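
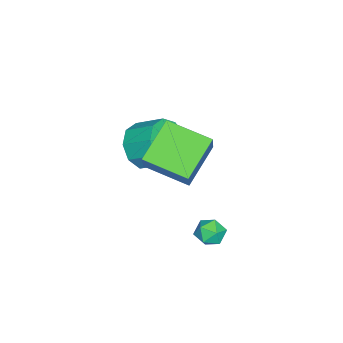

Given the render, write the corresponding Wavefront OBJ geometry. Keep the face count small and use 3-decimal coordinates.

v -2.86 -4.435 2.344
v -2.091 -4.892 2.931
v -1.951 -3.742 3.643
v -2.72 -3.285 3.056
v -1.798 -4.565 2.346
v -1.658 -3.415 3.058
v -2.002 -4.177 1.759
v -1.862 -3.027 2.471
v -2.607 -3.91 1.446
v -2.467 -2.76 2.158
v -3.331 -3.889 1.554
v -3.191 -2.739 2.266
v -3.834 -4.123 2.031
v -3.695 -2.973 2.743
v -3.882 -4.503 2.654
v -3.742 -3.353 3.366
v -3.451 -4.852 3.133
v -3.311 -3.701 3.845
v -2.744 -5.005 3.242
v -2.604 -3.855 3.954
v -0.9 -3.615 2.994
v -2.482 -3.212 4.079
v -0.775 -1.785 2.497
v -2.357 -1.383 3.581
v 0.097 -3.317 4.339
v -1.485 -2.915 5.423
v 0.222 -1.488 3.841
v -1.36 -1.085 4.926
v 1.085 -0.112 2.492
v 1.478 0.392 2.544
v 1.902 -0.732 2.336
v 2.295 -0.228 2.388
v 1.979 -0.443 2.903
v 1.474 -0.059 3
v 1.906 -0.281 1.88
v 1.401 0.103 1.977
v 1.985 0.288 2.166
v 2.03 0.188 2.798
v 1.35 -0.528 2.082
v 1.395 -0.628 2.714
f 2 1 5
f 2 5 3
f 3 5 6
f 3 6 4
f 5 1 7
f 5 7 6
f 6 7 8
f 6 8 4
f 7 1 9
f 7 9 8
f 8 9 10
f 8 10 4
f 9 1 11
f 9 11 10
f 10 11 12
f 10 12 4
f 11 1 13
f 11 13 12
f 12 13 14
f 12 14 4
f 13 1 15
f 13 15 14
f 14 15 16
f 14 16 4
f 15 1 17
f 15 17 16
f 16 17 18
f 16 18 4
f 17 1 19
f 17 19 18
f 18 19 20
f 18 20 4
f 19 1 2
f 19 2 20
f 20 2 3
f 20 3 4
f 22 24 21
f 25 22 21
f 21 24 23
f 23 25 21
f 22 28 24
f 26 22 25
f 26 28 22
f 24 28 23
f 27 25 23
f 23 28 27
f 27 26 25
f 28 26 27
f 29 40 34
f 29 34 30
f 29 30 36
f 29 36 39
f 29 39 40
f 30 34 38
f 34 40 33
f 40 39 31
f 39 36 35
f 36 30 37
f 32 38 33
f 32 33 31
f 32 31 35
f 32 35 37
f 32 37 38
f 33 38 34
f 31 33 40
f 35 31 39
f 37 35 36
f 38 37 30



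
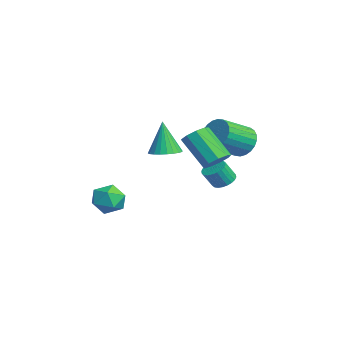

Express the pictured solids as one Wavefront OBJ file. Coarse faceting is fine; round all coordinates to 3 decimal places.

v -2.559 0.977 -1.316
v -1.729 0.558 -1.173
v -2.961 0.903 0.816
v -1.637 0.912 -1.144
v -1.685 1.276 -1.14
v -1.866 1.594 -1.163
v -2.153 1.818 -1.21
v -2.501 1.914 -1.272
v -2.858 1.867 -1.341
v -3.17 1.685 -1.407
v -3.388 1.395 -1.458
v -3.481 1.041 -1.487
v -3.432 0.678 -1.491
v -3.251 0.36 -1.468
v -2.965 0.136 -1.421
v -2.616 0.039 -1.359
v -2.259 0.086 -1.29
v -1.948 0.268 -1.224
v 4.53 2.274 0.359
v 5.225 2.192 0.804
v 4.106 1.284 2.386
v 3.41 1.366 1.941
v 4.981 2.691 0.918
v 3.861 1.783 2.499
v 4.525 2.995 0.77
v 3.405 2.087 2.351
v 4.071 2.962 0.43
v 2.952 2.054 2.011
v 3.832 2.607 0.057
v 2.713 1.699 1.638
v 3.92 2.096 -0.175
v 2.8 1.188 1.407
v 4.293 1.668 -0.156
v 3.173 0.76 1.425
v 4.777 1.524 0.103
v 3.657 0.616 1.685
v 5.145 1.731 0.483
v 4.025 0.823 2.064
v -1.482 -1.532 -3.891
v -0.458 -1.557 -3.573
v -1.382 -3.203 -4.347
v -0.358 -3.228 -4.029
v -1.142 -3.129 -3.304
v -1.204 -2.096 -3.022
v -0.636 -2.664 -4.898
v -0.698 -1.631 -4.616
v 0.065 -2.257 -4.195
v -0.248 -2.545 -3.21
v -1.592 -2.215 -4.71
v -1.905 -2.503 -3.725
v 0.913 4.436 0.382
v 1.46 5.037 1.015
v 2.195 3.405 1.93
v 1.647 2.804 1.298
v 1.117 4.998 1.221
v 1.852 3.366 2.136
v 0.743 4.874 1.299
v 1.478 3.242 2.214
v 0.395 4.683 1.238
v 1.13 3.051 2.153
v 0.126 4.454 1.047
v 0.86 2.822 1.962
v -0.024 4.223 0.754
v 0.711 2.591 1.669
v -0.031 4.024 0.405
v 0.704 2.392 1.32
v 0.106 3.888 0.052
v 0.84 2.256 0.968
v 0.365 3.835 -0.25
v 1.1 2.203 0.665
v 0.708 3.874 -0.456
v 1.443 2.242 0.459
v 1.082 3.998 -0.534
v 1.817 2.366 0.381
v 1.43 4.189 -0.473
v 2.165 2.557 0.442
v 1.7 4.418 -0.282
v 2.434 2.786 0.633
v 1.849 4.649 0.011
v 2.584 3.017 0.926
v 1.856 4.848 0.36
v 2.591 3.216 1.275
v 1.72 4.984 0.712
v 2.454 3.352 1.628
v 3.048 2.977 -1.516
v 3.512 2.567 -1.844
v 3.675 1.974 -0.873
v 3.212 2.383 -0.544
v 3.673 2.766 -1.75
v 3.837 2.172 -0.778
v 3.74 2.997 -1.62
v 3.904 2.403 -0.648
v 3.702 3.225 -1.474
v 3.865 2.631 -0.503
v 3.564 3.415 -1.335
v 3.727 2.821 -0.363
v 3.347 3.538 -1.223
v 3.511 2.944 -0.252
v 3.085 3.576 -1.156
v 3.249 2.982 -0.184
v 2.818 3.523 -1.143
v 2.981 2.929 -0.172
v 2.585 3.386 -1.187
v 2.748 2.793 -0.216
v 2.423 3.188 -1.282
v 2.587 2.594 -0.31
v 2.356 2.957 -1.412
v 2.52 2.363 -0.44
v 2.395 2.729 -1.557
v 2.558 2.135 -0.586
v 2.533 2.539 -1.697
v 2.696 1.945 -0.725
v 2.749 2.416 -1.808
v 2.913 1.822 -0.837
v 3.011 2.378 -1.876
v 3.175 1.784 -0.904
v 3.279 2.431 -1.888
v 3.442 1.837 -0.917
f 2 1 4
f 2 4 3
f 4 1 5
f 4 5 3
f 5 1 6
f 5 6 3
f 6 1 7
f 6 7 3
f 7 1 8
f 7 8 3
f 8 1 9
f 8 9 3
f 9 1 10
f 9 10 3
f 10 1 11
f 10 11 3
f 11 1 12
f 11 12 3
f 12 1 13
f 12 13 3
f 13 1 14
f 13 14 3
f 14 1 15
f 14 15 3
f 15 1 16
f 15 16 3
f 16 1 17
f 16 17 3
f 17 1 18
f 17 18 3
f 18 1 2
f 18 2 3
f 20 19 23
f 20 23 21
f 21 23 24
f 21 24 22
f 23 19 25
f 23 25 24
f 24 25 26
f 24 26 22
f 25 19 27
f 25 27 26
f 26 27 28
f 26 28 22
f 27 19 29
f 27 29 28
f 28 29 30
f 28 30 22
f 29 19 31
f 29 31 30
f 30 31 32
f 30 32 22
f 31 19 33
f 31 33 32
f 32 33 34
f 32 34 22
f 33 19 35
f 33 35 34
f 34 35 36
f 34 36 22
f 35 19 37
f 35 37 36
f 36 37 38
f 36 38 22
f 37 19 20
f 37 20 38
f 38 20 21
f 38 21 22
f 39 50 44
f 39 44 40
f 39 40 46
f 39 46 49
f 39 49 50
f 40 44 48
f 44 50 43
f 50 49 41
f 49 46 45
f 46 40 47
f 42 48 43
f 42 43 41
f 42 41 45
f 42 45 47
f 42 47 48
f 43 48 44
f 41 43 50
f 45 41 49
f 47 45 46
f 48 47 40
f 52 51 55
f 52 55 53
f 53 55 56
f 53 56 54
f 55 51 57
f 55 57 56
f 56 57 58
f 56 58 54
f 57 51 59
f 57 59 58
f 58 59 60
f 58 60 54
f 59 51 61
f 59 61 60
f 60 61 62
f 60 62 54
f 61 51 63
f 61 63 62
f 62 63 64
f 62 64 54
f 63 51 65
f 63 65 64
f 64 65 66
f 64 66 54
f 65 51 67
f 65 67 66
f 66 67 68
f 66 68 54
f 67 51 69
f 67 69 68
f 68 69 70
f 68 70 54
f 69 51 71
f 69 71 70
f 70 71 72
f 70 72 54
f 71 51 73
f 71 73 72
f 72 73 74
f 72 74 54
f 73 51 75
f 73 75 74
f 74 75 76
f 74 76 54
f 75 51 77
f 75 77 76
f 76 77 78
f 76 78 54
f 77 51 79
f 77 79 78
f 78 79 80
f 78 80 54
f 79 51 81
f 79 81 80
f 80 81 82
f 80 82 54
f 81 51 83
f 81 83 82
f 82 83 84
f 82 84 54
f 83 51 52
f 83 52 84
f 84 52 53
f 84 53 54
f 86 85 89
f 86 89 87
f 87 89 90
f 87 90 88
f 89 85 91
f 89 91 90
f 90 91 92
f 90 92 88
f 91 85 93
f 91 93 92
f 92 93 94
f 92 94 88
f 93 85 95
f 93 95 94
f 94 95 96
f 94 96 88
f 95 85 97
f 95 97 96
f 96 97 98
f 96 98 88
f 97 85 99
f 97 99 98
f 98 99 100
f 98 100 88
f 99 85 101
f 99 101 100
f 100 101 102
f 100 102 88
f 101 85 103
f 101 103 102
f 102 103 104
f 102 104 88
f 103 85 105
f 103 105 104
f 104 105 106
f 104 106 88
f 105 85 107
f 105 107 106
f 106 107 108
f 106 108 88
f 107 85 109
f 107 109 108
f 108 109 110
f 108 110 88
f 109 85 111
f 109 111 110
f 110 111 112
f 110 112 88
f 111 85 113
f 111 113 112
f 112 113 114
f 112 114 88
f 113 85 115
f 113 115 114
f 114 115 116
f 114 116 88
f 115 85 117
f 115 117 116
f 116 117 118
f 116 118 88
f 117 85 86
f 117 86 118
f 118 86 87
f 118 87 88



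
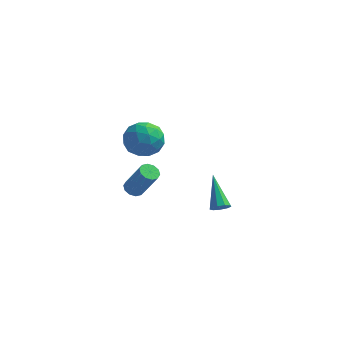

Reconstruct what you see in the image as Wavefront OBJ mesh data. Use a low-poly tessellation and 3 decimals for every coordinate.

v -3.164 -1.373 -1.469
v -2.709 -1.559 -1.759
v -1.762 -1.854 -0.08
v -2.216 -1.667 0.209
v -2.676 -1.211 -1.716
v -1.729 -1.506 -0.038
v -2.829 -0.925 -1.58
v -1.882 -1.219 0.099
v -3.11 -0.809 -1.401
v -2.162 -1.104 0.278
v -3.411 -0.909 -1.248
v -2.464 -1.204 0.43
v -3.618 -1.186 -1.18
v -2.671 -1.481 0.499
v -3.651 -1.534 -1.222
v -2.704 -1.829 0.456
v -3.498 -1.821 -1.359
v -2.551 -2.115 0.32
v -3.218 -1.936 -1.538
v -2.27 -2.231 0.141
v -2.916 -1.836 -1.69
v -1.969 -2.131 -0.012
v 1.968 -3.874 -0.063
v 2.447 -3.851 0.187
v 1.232 -2.486 1.223
v 2.435 -3.603 -0.087
v 2.206 -3.482 -0.349
v 1.865 -3.544 -0.478
v 1.573 -3.76 -0.412
v 1.466 -4.029 -0.183
v 1.594 -4.226 0.102
v 1.897 -4.257 0.31
v 2.234 -4.109 0.344
v -4.577 4.082 -1.322
v -3.388 4.083 -1.476
v -4.472 2.317 -0.524
v -3.283 2.318 -0.678
v -3.784 3.057 0.122
v -3.849 4.148 -0.372
v -4.011 2.252 -1.628
v -4.076 3.343 -2.122
v -3.038 2.952 -1.665
v -2.898 3.45 -0.584
v -4.962 2.95 -1.416
v -4.822 3.448 -0.335
v -3.992 4.237 -1.469
v -3.868 2.163 -0.531
v -4.163 2.597 -0.061
v -3.464 2.598 -0.151
v -4.263 4.275 -0.82
v -3.564 4.276 -0.911
v -3.797 3.673 0.029
v -4.296 2.124 -1.089
v -3.597 2.125 -1.18
v -4.396 3.802 -1.849
v -3.697 3.803 -1.939
v -4.063 2.727 -2.029
v -3.087 3.573 -1.671
v -3.026 2.536 -1.202
v -3.453 2.497 -1.76
v -3.491 3.138 -2.05
v -3.005 3.866 -1.035
v -2.943 2.829 -0.566
v -3.238 3.263 -0.096
v -3.276 3.904 -0.386
v -2.799 3.201 -1.147
v -4.917 3.571 -1.434
v -4.855 2.534 -0.965
v -4.584 2.496 -1.614
v -4.622 3.137 -1.904
v -4.834 3.864 -0.798
v -4.773 2.827 -0.329
v -4.369 3.262 0.05
v -4.407 3.903 -0.24
v -5.061 3.199 -0.853
f 2 1 5
f 2 5 3
f 3 5 6
f 3 6 4
f 5 1 7
f 5 7 6
f 6 7 8
f 6 8 4
f 7 1 9
f 7 9 8
f 8 9 10
f 8 10 4
f 9 1 11
f 9 11 10
f 10 11 12
f 10 12 4
f 11 1 13
f 11 13 12
f 12 13 14
f 12 14 4
f 13 1 15
f 13 15 14
f 14 15 16
f 14 16 4
f 15 1 17
f 15 17 16
f 16 17 18
f 16 18 4
f 17 1 19
f 17 19 18
f 18 19 20
f 18 20 4
f 19 1 21
f 19 21 20
f 20 21 22
f 20 22 4
f 21 1 2
f 21 2 22
f 22 2 3
f 22 3 4
f 24 23 26
f 24 26 25
f 26 23 27
f 26 27 25
f 27 23 28
f 27 28 25
f 28 23 29
f 28 29 25
f 29 23 30
f 29 30 25
f 30 23 31
f 30 31 25
f 31 23 32
f 31 32 25
f 32 23 33
f 32 33 25
f 33 23 24
f 33 24 25
f 34 71 50
f 71 45 74
f 50 74 39
f 71 74 50
f 34 50 46
f 50 39 51
f 46 51 35
f 50 51 46
f 34 46 55
f 46 35 56
f 55 56 41
f 46 56 55
f 34 55 67
f 55 41 70
f 67 70 44
f 55 70 67
f 34 67 71
f 67 44 75
f 71 75 45
f 67 75 71
f 35 51 62
f 51 39 65
f 62 65 43
f 51 65 62
f 39 74 52
f 74 45 73
f 52 73 38
f 74 73 52
f 45 75 72
f 75 44 68
f 72 68 36
f 75 68 72
f 44 70 69
f 70 41 57
f 69 57 40
f 70 57 69
f 41 56 61
f 56 35 58
f 61 58 42
f 56 58 61
f 37 63 49
f 63 43 64
f 49 64 38
f 63 64 49
f 37 49 47
f 49 38 48
f 47 48 36
f 49 48 47
f 37 47 54
f 47 36 53
f 54 53 40
f 47 53 54
f 37 54 59
f 54 40 60
f 59 60 42
f 54 60 59
f 37 59 63
f 59 42 66
f 63 66 43
f 59 66 63
f 38 64 52
f 64 43 65
f 52 65 39
f 64 65 52
f 36 48 72
f 48 38 73
f 72 73 45
f 48 73 72
f 40 53 69
f 53 36 68
f 69 68 44
f 53 68 69
f 42 60 61
f 60 40 57
f 61 57 41
f 60 57 61
f 43 66 62
f 66 42 58
f 62 58 35
f 66 58 62



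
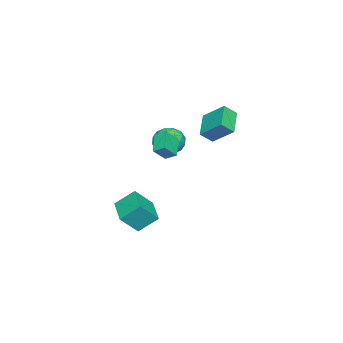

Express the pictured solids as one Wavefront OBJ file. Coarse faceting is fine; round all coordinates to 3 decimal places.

v -2.692 -0.165 4.153
v -2.542 1.292 5.331
v -3.218 0.474 3.429
v -3.067 1.932 4.607
v -1.013 0.308 3.353
v -0.862 1.766 4.531
v -1.538 0.948 2.629
v -1.388 2.405 3.807
v -0.65 -2.552 2.929
v -0.653 -1.781 3.374
v -1.363 -2.04 2.039
v -1.367 -1.27 2.485
v 0.607 -2.11 2.175
v 0.603 -1.34 2.621
v -0.107 -1.599 1.286
v -0.11 -0.828 1.731
v -3.245 -1.612 1.05
v -2.214 -1.965 0.731
v -3.406 -3.075 2.149
v -2.375 -3.428 1.83
v -2.483 -2.496 2.469
v -2.384 -1.591 1.79
v -3.236 -3.449 1.09
v -3.137 -2.544 0.411
v -2.209 -3.1 0.756
v -1.743 -2.511 1.608
v -3.877 -2.529 1.272
v -3.411 -1.94 2.124
v -2.715 -1.66 0.794
v -2.905 -3.38 2.086
v -2.968 -2.832 2.462
v -2.362 -3.04 2.274
v -2.815 -1.44 1.416
v -2.209 -1.648 1.229
v -2.367 -1.96 2.25
v -3.411 -3.392 1.651
v -2.805 -3.6 1.464
v -3.258 -2 0.606
v -2.652 -2.208 0.418
v -3.253 -3.08 0.63
v -2.106 -2.535 0.621
v -2.201 -3.395 1.267
v -2.707 -3.407 0.832
v -2.649 -2.875 0.433
v -1.833 -2.189 1.122
v -1.927 -3.049 1.768
v -1.991 -2.501 2.143
v -1.932 -1.969 1.744
v -1.829 -2.856 1.136
v -3.693 -1.991 1.112
v -3.787 -2.851 1.758
v -3.688 -3.071 1.136
v -3.629 -2.539 0.737
v -3.419 -1.645 1.613
v -3.514 -2.505 2.259
v -2.971 -2.165 2.447
v -2.913 -1.633 2.048
v -3.791 -2.184 1.744
v -0.919 -4.215 -4.716
v -0.049 -5.058 -3.384
v -1.474 -3.055 -3.619
v -0.604 -3.898 -2.288
v 0.704 -3.102 -5.072
v 1.574 -3.945 -3.741
v 0.149 -1.942 -3.976
v 1.019 -2.785 -2.644
f 2 4 1
f 5 2 1
f 1 4 3
f 3 5 1
f 2 8 4
f 6 2 5
f 6 8 2
f 4 8 3
f 7 5 3
f 3 8 7
f 7 6 5
f 8 6 7
f 10 12 9
f 13 10 9
f 9 12 11
f 11 13 9
f 10 16 12
f 14 10 13
f 14 16 10
f 12 16 11
f 15 13 11
f 11 16 15
f 15 14 13
f 16 14 15
f 17 54 33
f 54 28 57
f 33 57 22
f 54 57 33
f 17 33 29
f 33 22 34
f 29 34 18
f 33 34 29
f 17 29 38
f 29 18 39
f 38 39 24
f 29 39 38
f 17 38 50
f 38 24 53
f 50 53 27
f 38 53 50
f 17 50 54
f 50 27 58
f 54 58 28
f 50 58 54
f 18 34 45
f 34 22 48
f 45 48 26
f 34 48 45
f 22 57 35
f 57 28 56
f 35 56 21
f 57 56 35
f 28 58 55
f 58 27 51
f 55 51 19
f 58 51 55
f 27 53 52
f 53 24 40
f 52 40 23
f 53 40 52
f 24 39 44
f 39 18 41
f 44 41 25
f 39 41 44
f 20 46 32
f 46 26 47
f 32 47 21
f 46 47 32
f 20 32 30
f 32 21 31
f 30 31 19
f 32 31 30
f 20 30 37
f 30 19 36
f 37 36 23
f 30 36 37
f 20 37 42
f 37 23 43
f 42 43 25
f 37 43 42
f 20 42 46
f 42 25 49
f 46 49 26
f 42 49 46
f 21 47 35
f 47 26 48
f 35 48 22
f 47 48 35
f 19 31 55
f 31 21 56
f 55 56 28
f 31 56 55
f 23 36 52
f 36 19 51
f 52 51 27
f 36 51 52
f 25 43 44
f 43 23 40
f 44 40 24
f 43 40 44
f 26 49 45
f 49 25 41
f 45 41 18
f 49 41 45
f 60 62 59
f 63 60 59
f 59 62 61
f 61 63 59
f 60 66 62
f 64 60 63
f 64 66 60
f 62 66 61
f 65 63 61
f 61 66 65
f 65 64 63
f 66 64 65



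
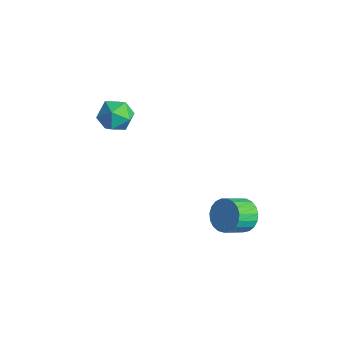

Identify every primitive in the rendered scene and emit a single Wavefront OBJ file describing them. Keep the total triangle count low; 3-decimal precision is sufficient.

v -3.14 1.557 1.66
v -2.517 2.053 2.314
v -3.043 0.187 2.606
v -2.42 0.683 3.26
v -3.413 0.952 3.189
v -3.473 1.798 2.605
v -2.087 0.442 2.315
v -2.147 1.288 1.731
v -1.867 1.364 2.719
v -2.686 1.679 3.259
v -2.874 0.561 1.661
v -3.693 0.876 2.201
v 3.458 4.309 -2.294
v 3.833 4.797 -1.57
v 3.856 3.638 -0.802
v 3.482 3.151 -1.526
v 3.445 4.834 -1.502
v 3.469 3.675 -0.734
v 3.06 4.78 -1.571
v 3.084 3.622 -0.803
v 2.744 4.645 -1.765
v 2.767 3.486 -0.998
v 2.551 4.452 -2.051
v 2.574 3.293 -1.283
v 2.515 4.234 -2.379
v 2.539 3.075 -1.611
v 2.642 4.029 -2.692
v 2.666 2.871 -1.924
v 2.911 3.873 -2.936
v 2.934 2.714 -2.168
v 3.274 3.792 -3.069
v 3.297 2.633 -2.301
v 3.668 3.8 -3.068
v 3.692 2.642 -2.3
v 4.027 3.897 -2.933
v 4.051 2.738 -2.166
v 4.287 4.065 -2.688
v 4.311 2.906 -1.92
v 4.404 4.275 -2.375
v 4.428 3.116 -1.607
v 4.357 4.491 -2.047
v 4.381 3.332 -1.279
v 4.155 4.676 -1.763
v 4.179 3.517 -0.995
f 1 12 6
f 1 6 2
f 1 2 8
f 1 8 11
f 1 11 12
f 2 6 10
f 6 12 5
f 12 11 3
f 11 8 7
f 8 2 9
f 4 10 5
f 4 5 3
f 4 3 7
f 4 7 9
f 4 9 10
f 5 10 6
f 3 5 12
f 7 3 11
f 9 7 8
f 10 9 2
f 14 13 17
f 14 17 15
f 15 17 18
f 15 18 16
f 17 13 19
f 17 19 18
f 18 19 20
f 18 20 16
f 19 13 21
f 19 21 20
f 20 21 22
f 20 22 16
f 21 13 23
f 21 23 22
f 22 23 24
f 22 24 16
f 23 13 25
f 23 25 24
f 24 25 26
f 24 26 16
f 25 13 27
f 25 27 26
f 26 27 28
f 26 28 16
f 27 13 29
f 27 29 28
f 28 29 30
f 28 30 16
f 29 13 31
f 29 31 30
f 30 31 32
f 30 32 16
f 31 13 33
f 31 33 32
f 32 33 34
f 32 34 16
f 33 13 35
f 33 35 34
f 34 35 36
f 34 36 16
f 35 13 37
f 35 37 36
f 36 37 38
f 36 38 16
f 37 13 39
f 37 39 38
f 38 39 40
f 38 40 16
f 39 13 41
f 39 41 40
f 40 41 42
f 40 42 16
f 41 13 43
f 41 43 42
f 42 43 44
f 42 44 16
f 43 13 14
f 43 14 44
f 44 14 15
f 44 15 16



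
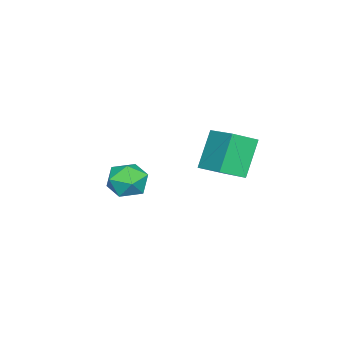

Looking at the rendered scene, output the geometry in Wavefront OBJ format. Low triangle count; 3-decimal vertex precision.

v 2.924 3.076 1.058
v 3.679 4.199 1.52
v 2.269 3.701 0.61
v 3.024 4.824 1.072
v 3.796 3.036 -0.272
v 4.551 4.159 0.19
v 3.141 3.661 -0.72
v 3.896 4.784 -0.258
v 2.268 -0.032 -1.64
v 2.693 0.671 -1.763
v 3.127 -0.691 -2.437
v 3.552 0.012 -2.56
v 3.561 -0.354 -1.814
v 3.031 0.053 -1.322
v 2.789 -0.073 -2.878
v 2.259 0.334 -2.386
v 3.015 0.645 -2.528
v 3.492 0.472 -1.871
v 2.328 -0.492 -2.329
v 2.805 -0.665 -1.672
f 2 4 1
f 5 2 1
f 1 4 3
f 3 5 1
f 2 8 4
f 6 2 5
f 6 8 2
f 4 8 3
f 7 5 3
f 3 8 7
f 7 6 5
f 8 6 7
f 9 20 14
f 9 14 10
f 9 10 16
f 9 16 19
f 9 19 20
f 10 14 18
f 14 20 13
f 20 19 11
f 19 16 15
f 16 10 17
f 12 18 13
f 12 13 11
f 12 11 15
f 12 15 17
f 12 17 18
f 13 18 14
f 11 13 20
f 15 11 19
f 17 15 16
f 18 17 10



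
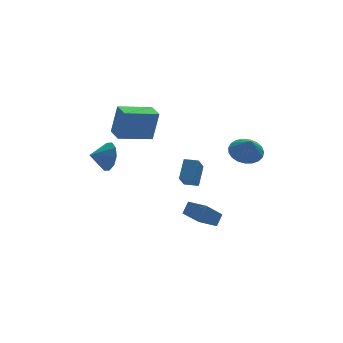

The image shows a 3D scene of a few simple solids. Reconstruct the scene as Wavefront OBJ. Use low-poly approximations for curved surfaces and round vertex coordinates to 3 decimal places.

v 3.751 -2.426 -0.378
v 4.739 -2.292 -0.295
v 3.749 -3.094 0.738
v 4.589 -1.959 -0.096
v 4.295 -1.707 0.055
v 3.907 -1.579 0.13
v 3.491 -1.597 0.118
v 3.121 -1.759 0.02
v 2.86 -2.036 -0.147
v 2.753 -2.381 -0.353
v 2.818 -2.733 -0.564
v 3.045 -3.032 -0.743
v 3.394 -3.227 -0.858
v 3.805 -3.283 -0.891
v 4.207 -3.19 -0.834
v 4.529 -2.966 -0.699
v 4.718 -2.648 -0.508
v -3.39 0.014 -0.798
v -3.072 -0.411 0.061
v -4.47 -0.074 -0.442
v -3.094 0.207 0.148
v -3.229 0.751 -0.127
v -3.425 1.014 -0.658
v -3.609 0.894 -1.242
v -3.709 0.439 -1.657
v -3.687 -0.179 -1.744
v -3.552 -0.723 -1.47
v -3.355 -0.986 -0.939
v -3.172 -0.867 -0.354
v -2.417 1.322 -0.219
v -2.009 1.351 1.687
v -2.463 2.491 -0.227
v -2.055 2.52 1.679
v -0.365 1.4 -0.659
v 0.043 1.429 1.247
v -0.411 2.569 -0.667
v -0.003 2.598 1.239
v 2.15 0.734 -4.571
v 1.59 -0.029 -3.58
v 1.438 1.234 -4.588
v 0.879 0.471 -3.597
v 2.741 1.609 -3.563
v 2.182 0.846 -2.572
v 2.03 2.109 -3.58
v 1.47 1.346 -2.589
v 0.717 -3.272 -4.947
v -0.458 -3.967 -3.639
v 1.172 -2.894 -4.336
v -0.003 -3.588 -3.029
v 1.403 -4.252 -4.851
v 0.228 -4.946 -3.544
v 1.858 -3.873 -4.241
v 0.683 -4.568 -2.933
f 2 1 4
f 2 4 3
f 4 1 5
f 4 5 3
f 5 1 6
f 5 6 3
f 6 1 7
f 6 7 3
f 7 1 8
f 7 8 3
f 8 1 9
f 8 9 3
f 9 1 10
f 9 10 3
f 10 1 11
f 10 11 3
f 11 1 12
f 11 12 3
f 12 1 13
f 12 13 3
f 13 1 14
f 13 14 3
f 14 1 15
f 14 15 3
f 15 1 16
f 15 16 3
f 16 1 17
f 16 17 3
f 17 1 2
f 17 2 3
f 19 18 21
f 19 21 20
f 21 18 22
f 21 22 20
f 22 18 23
f 22 23 20
f 23 18 24
f 23 24 20
f 24 18 25
f 24 25 20
f 25 18 26
f 25 26 20
f 26 18 27
f 26 27 20
f 27 18 28
f 27 28 20
f 28 18 29
f 28 29 20
f 29 18 19
f 29 19 20
f 31 33 30
f 34 31 30
f 30 33 32
f 32 34 30
f 31 37 33
f 35 31 34
f 35 37 31
f 33 37 32
f 36 34 32
f 32 37 36
f 36 35 34
f 37 35 36
f 39 41 38
f 42 39 38
f 38 41 40
f 40 42 38
f 39 45 41
f 43 39 42
f 43 45 39
f 41 45 40
f 44 42 40
f 40 45 44
f 44 43 42
f 45 43 44
f 47 49 46
f 50 47 46
f 46 49 48
f 48 50 46
f 47 53 49
f 51 47 50
f 51 53 47
f 49 53 48
f 52 50 48
f 48 53 52
f 52 51 50
f 53 51 52



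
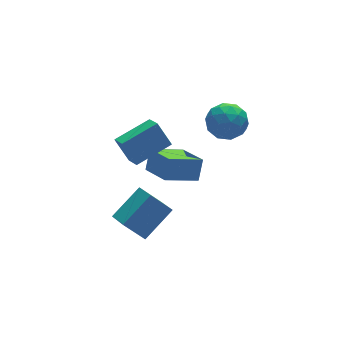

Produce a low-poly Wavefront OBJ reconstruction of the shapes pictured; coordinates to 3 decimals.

v -3.675 -2.889 -0.755
v -1.996 -2.452 0.411
v -3.641 -1.577 -1.296
v -1.962 -1.139 -0.13
v -2.758 -3.381 -1.89
v -1.079 -2.943 -0.724
v -2.724 -2.068 -2.431
v -1.045 -1.631 -1.265
v -1.969 0.714 1.741
v 0.055 0.919 2.339
v -1.927 1.682 1.265
v 0.097 1.887 1.863
v -1.517 0.053 0.437
v 0.507 0.258 1.035
v -1.475 1.021 -0.039
v 0.549 1.226 0.559
v 4.029 1.034 2.124
v 4.578 0.297 1.422
v 2.462 0.023 1.958
v 3.011 -0.714 1.256
v 3.289 -0.667 2.378
v 4.258 -0.043 2.48
v 2.782 0.363 0.9
v 3.751 0.987 1.002
v 3.808 -0.118 0.665
v 4.121 -0.754 1.579
v 2.919 1.074 1.801
v 3.232 0.438 2.715
v 4.441 0.754 1.788
v 2.599 -0.434 1.592
v 2.762 -0.406 2.252
v 3.086 -0.839 1.839
v 4.252 0.554 2.41
v 4.576 0.121 1.997
v 3.818 -0.445 2.559
v 2.464 0.199 1.383
v 2.788 -0.234 0.97
v 3.954 1.159 1.541
v 4.278 0.726 1.128
v 3.222 0.765 0.821
v 4.311 0.077 0.93
v 3.39 -0.517 0.833
v 3.256 0.116 0.623
v 3.825 0.483 0.684
v 4.495 -0.297 1.467
v 3.575 -0.891 1.37
v 3.738 -0.864 2.029
v 4.307 -0.497 2.089
v 4.043 -0.541 1.023
v 3.465 1.211 2.01
v 2.545 0.617 1.913
v 2.733 0.817 1.291
v 3.302 1.184 1.351
v 3.65 0.837 2.547
v 2.729 0.243 2.45
v 3.215 -0.163 2.696
v 3.784 0.204 2.757
v 2.997 0.861 2.357
v 1.871 2.16 -3.3
v 2.012 0.265 -2.587
v 0.046 2.299 -2.571
v 0.187 0.404 -1.857
v 2.353 2.616 -2.183
v 2.494 0.721 -1.469
v 0.528 2.755 -1.453
v 0.669 0.86 -0.74
f 2 4 1
f 5 2 1
f 1 4 3
f 3 5 1
f 2 8 4
f 6 2 5
f 6 8 2
f 4 8 3
f 7 5 3
f 3 8 7
f 7 6 5
f 8 6 7
f 10 12 9
f 13 10 9
f 9 12 11
f 11 13 9
f 10 16 12
f 14 10 13
f 14 16 10
f 12 16 11
f 15 13 11
f 11 16 15
f 15 14 13
f 16 14 15
f 17 54 33
f 54 28 57
f 33 57 22
f 54 57 33
f 17 33 29
f 33 22 34
f 29 34 18
f 33 34 29
f 17 29 38
f 29 18 39
f 38 39 24
f 29 39 38
f 17 38 50
f 38 24 53
f 50 53 27
f 38 53 50
f 17 50 54
f 50 27 58
f 54 58 28
f 50 58 54
f 18 34 45
f 34 22 48
f 45 48 26
f 34 48 45
f 22 57 35
f 57 28 56
f 35 56 21
f 57 56 35
f 28 58 55
f 58 27 51
f 55 51 19
f 58 51 55
f 27 53 52
f 53 24 40
f 52 40 23
f 53 40 52
f 24 39 44
f 39 18 41
f 44 41 25
f 39 41 44
f 20 46 32
f 46 26 47
f 32 47 21
f 46 47 32
f 20 32 30
f 32 21 31
f 30 31 19
f 32 31 30
f 20 30 37
f 30 19 36
f 37 36 23
f 30 36 37
f 20 37 42
f 37 23 43
f 42 43 25
f 37 43 42
f 20 42 46
f 42 25 49
f 46 49 26
f 42 49 46
f 21 47 35
f 47 26 48
f 35 48 22
f 47 48 35
f 19 31 55
f 31 21 56
f 55 56 28
f 31 56 55
f 23 36 52
f 36 19 51
f 52 51 27
f 36 51 52
f 25 43 44
f 43 23 40
f 44 40 24
f 43 40 44
f 26 49 45
f 49 25 41
f 45 41 18
f 49 41 45
f 60 62 59
f 63 60 59
f 59 62 61
f 61 63 59
f 60 66 62
f 64 60 63
f 64 66 60
f 62 66 61
f 65 63 61
f 61 66 65
f 65 64 63
f 66 64 65



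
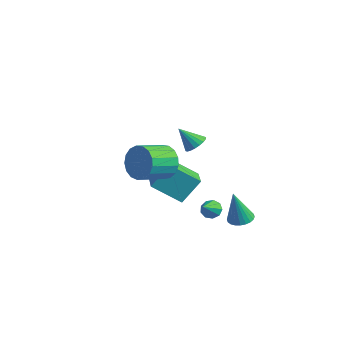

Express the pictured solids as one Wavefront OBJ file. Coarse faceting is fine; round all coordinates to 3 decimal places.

v 2.976 0.204 -0.464
v 3.461 0.558 -0.361
v 3.504 -0.744 0.304
v 3.168 0.63 -0.072
v 2.785 0.501 0.033
v 2.492 0.234 -0.094
v 2.424 -0.048 -0.395
v 2.615 -0.211 -0.728
v 2.974 -0.181 -0.938
v 3.334 0.029 -0.926
v 3.526 0.322 -0.698
v 2.426 -2.386 3.699
v 2.871 -2.069 4.641
v 2.94 -3.716 5.164
v 2.494 -4.034 4.221
v 2.359 -2.06 4.737
v 2.427 -3.708 5.259
v 1.861 -2.126 4.594
v 1.929 -3.773 5.116
v 1.493 -2.251 4.246
v 1.561 -3.899 4.769
v 1.339 -2.408 3.773
v 1.407 -4.055 4.295
v 1.433 -2.559 3.283
v 1.502 -4.207 3.805
v 1.755 -2.671 2.888
v 1.824 -4.319 3.41
v 2.231 -2.718 2.679
v 2.299 -4.365 3.201
v 2.751 -2.688 2.703
v 2.82 -4.336 3.226
v 3.197 -2.59 2.956
v 3.265 -4.238 3.478
v 3.466 -2.445 3.379
v 3.534 -4.092 3.901
v 3.497 -2.286 3.875
v 3.565 -3.934 4.397
v 3.282 -2.15 4.33
v 3.35 -3.798 4.853
v -3.267 3.839 0.492
v -2.692 3.363 0.565
v -3.973 3.161 1.628
v -2.607 3.614 0.768
v -2.652 3.91 0.916
v -2.819 4.191 0.98
v -3.075 4.403 0.948
v -3.369 4.503 0.825
v -3.643 4.472 0.637
v -3.842 4.316 0.419
v -3.927 4.065 0.216
v -3.882 3.769 0.068
v -3.715 3.488 0.004
v -3.459 3.276 0.036
v -3.165 3.175 0.159
v -2.891 3.207 0.347
v -3.287 0.669 -1.229
v -3.008 1.729 0.186
v -2.174 1.935 -2.396
v -1.894 2.994 -0.981
v -1.786 -0.274 -0.819
v -1.506 0.785 0.596
v -0.672 0.991 -1.986
v -0.393 2.051 -0.571
v 3.343 1.877 -1.553
v 4.08 1.942 -1.527
v 3.317 1.363 0.473
v 3.997 2.21 -1.46
v 3.815 2.428 -1.407
v 3.561 2.562 -1.377
v 3.274 2.591 -1.373
v 2.997 2.512 -1.396
v 2.773 2.336 -1.444
v 2.636 2.09 -1.508
v 2.606 1.812 -1.579
v 2.689 1.543 -1.646
v 2.871 1.326 -1.699
v 3.125 1.192 -1.729
v 3.412 1.162 -1.733
v 3.689 1.241 -1.709
v 3.913 1.417 -1.662
v 4.05 1.663 -1.598
f 2 1 4
f 2 4 3
f 4 1 5
f 4 5 3
f 5 1 6
f 5 6 3
f 6 1 7
f 6 7 3
f 7 1 8
f 7 8 3
f 8 1 9
f 8 9 3
f 9 1 10
f 9 10 3
f 10 1 11
f 10 11 3
f 11 1 2
f 11 2 3
f 13 12 16
f 13 16 14
f 14 16 17
f 14 17 15
f 16 12 18
f 16 18 17
f 17 18 19
f 17 19 15
f 18 12 20
f 18 20 19
f 19 20 21
f 19 21 15
f 20 12 22
f 20 22 21
f 21 22 23
f 21 23 15
f 22 12 24
f 22 24 23
f 23 24 25
f 23 25 15
f 24 12 26
f 24 26 25
f 25 26 27
f 25 27 15
f 26 12 28
f 26 28 27
f 27 28 29
f 27 29 15
f 28 12 30
f 28 30 29
f 29 30 31
f 29 31 15
f 30 12 32
f 30 32 31
f 31 32 33
f 31 33 15
f 32 12 34
f 32 34 33
f 33 34 35
f 33 35 15
f 34 12 36
f 34 36 35
f 35 36 37
f 35 37 15
f 36 12 38
f 36 38 37
f 37 38 39
f 37 39 15
f 38 12 13
f 38 13 39
f 39 13 14
f 39 14 15
f 41 40 43
f 41 43 42
f 43 40 44
f 43 44 42
f 44 40 45
f 44 45 42
f 45 40 46
f 45 46 42
f 46 40 47
f 46 47 42
f 47 40 48
f 47 48 42
f 48 40 49
f 48 49 42
f 49 40 50
f 49 50 42
f 50 40 51
f 50 51 42
f 51 40 52
f 51 52 42
f 52 40 53
f 52 53 42
f 53 40 54
f 53 54 42
f 54 40 55
f 54 55 42
f 55 40 41
f 55 41 42
f 57 59 56
f 60 57 56
f 56 59 58
f 58 60 56
f 57 63 59
f 61 57 60
f 61 63 57
f 59 63 58
f 62 60 58
f 58 63 62
f 62 61 60
f 63 61 62
f 65 64 67
f 65 67 66
f 67 64 68
f 67 68 66
f 68 64 69
f 68 69 66
f 69 64 70
f 69 70 66
f 70 64 71
f 70 71 66
f 71 64 72
f 71 72 66
f 72 64 73
f 72 73 66
f 73 64 74
f 73 74 66
f 74 64 75
f 74 75 66
f 75 64 76
f 75 76 66
f 76 64 77
f 76 77 66
f 77 64 78
f 77 78 66
f 78 64 79
f 78 79 66
f 79 64 80
f 79 80 66
f 80 64 81
f 80 81 66
f 81 64 65
f 81 65 66



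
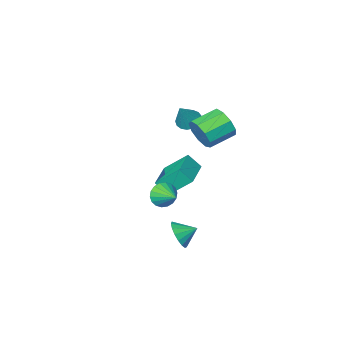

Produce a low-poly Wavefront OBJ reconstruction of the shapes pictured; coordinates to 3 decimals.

v -0.727 -2.742 -3.332
v -1.754 -1.783 -2.009
v 0.702 -1.273 -3.287
v -0.325 -0.315 -1.964
v -0.175 -3.305 -2.496
v -1.202 -2.347 -1.173
v 1.254 -1.837 -2.451
v 0.227 -0.878 -1.128
v 2.078 2.274 -3.999
v 2.654 2.802 -3.44
v 1.182 2.726 -3.501
v 2.583 3.068 -3.808
v 2.397 3.153 -4.22
v 2.138 3.036 -4.581
v 1.865 2.744 -4.808
v 1.641 2.346 -4.851
v 1.517 1.93 -4.698
v 1.522 1.594 -4.385
v 1.654 1.414 -3.983
v 1.883 1.43 -3.585
v 2.157 1.641 -3.282
v 2.413 1.996 -3.143
v 2.592 2.415 -3.2
v 2.719 1.735 -0.843
v 3.149 1.475 -0.17
v 2.701 3.065 -0.317
v 3.42 1.573 -0.409
v 3.551 1.703 -0.734
v 3.518 1.84 -1.08
v 3.327 1.956 -1.38
v 3.015 2.028 -1.573
v 2.645 2.042 -1.621
v 2.289 1.995 -1.516
v 2.019 1.897 -1.277
v 1.887 1.767 -0.952
v 1.92 1.63 -0.606
v 2.112 1.515 -0.307
v 2.424 1.442 -0.113
v 2.794 1.428 -0.065
v -0.532 -1.164 2.578
v 0.139 -1.307 2.228
v 0.312 -0.696 4.002
v 0.073 -0.953 2.151
v -0.131 -0.647 2.171
v -0.428 -0.459 2.285
v -0.748 -0.433 2.466
v -1.018 -0.575 2.672
v -1.177 -0.851 2.857
v -1.188 -1.199 2.978
v -1.049 -1.539 3.007
v -0.791 -1.793 2.938
v -0.474 -1.903 2.786
v -0.17 -1.843 2.587
v 0.052 -1.628 2.385
v 0.222 1.309 2.938
v 0.504 0.861 3.834
v -1.12 0.844 4.337
v -1.402 1.291 3.442
v 0.517 1.569 3.901
v -1.106 1.552 4.404
v 0.392 2.156 3.518
v -1.232 2.138 4.021
v 0.187 2.346 2.864
v -1.436 2.328 3.367
v -0.001 2.051 2.244
v -1.625 2.033 2.747
v -0.086 1.408 1.95
v -1.709 1.391 2.453
v -0.026 0.72 2.118
v -1.65 0.702 2.621
v 0.15 0.307 2.67
v -1.474 0.289 3.173
v 0.359 0.363 3.348
v -1.265 0.345 3.851
f 2 4 1
f 5 2 1
f 1 4 3
f 3 5 1
f 2 8 4
f 6 2 5
f 6 8 2
f 4 8 3
f 7 5 3
f 3 8 7
f 7 6 5
f 8 6 7
f 10 9 12
f 10 12 11
f 12 9 13
f 12 13 11
f 13 9 14
f 13 14 11
f 14 9 15
f 14 15 11
f 15 9 16
f 15 16 11
f 16 9 17
f 16 17 11
f 17 9 18
f 17 18 11
f 18 9 19
f 18 19 11
f 19 9 20
f 19 20 11
f 20 9 21
f 20 21 11
f 21 9 22
f 21 22 11
f 22 9 23
f 22 23 11
f 23 9 10
f 23 10 11
f 25 24 27
f 25 27 26
f 27 24 28
f 27 28 26
f 28 24 29
f 28 29 26
f 29 24 30
f 29 30 26
f 30 24 31
f 30 31 26
f 31 24 32
f 31 32 26
f 32 24 33
f 32 33 26
f 33 24 34
f 33 34 26
f 34 24 35
f 34 35 26
f 35 24 36
f 35 36 26
f 36 24 37
f 36 37 26
f 37 24 38
f 37 38 26
f 38 24 39
f 38 39 26
f 39 24 25
f 39 25 26
f 41 40 43
f 41 43 42
f 43 40 44
f 43 44 42
f 44 40 45
f 44 45 42
f 45 40 46
f 45 46 42
f 46 40 47
f 46 47 42
f 47 40 48
f 47 48 42
f 48 40 49
f 48 49 42
f 49 40 50
f 49 50 42
f 50 40 51
f 50 51 42
f 51 40 52
f 51 52 42
f 52 40 53
f 52 53 42
f 53 40 54
f 53 54 42
f 54 40 41
f 54 41 42
f 56 55 59
f 56 59 57
f 57 59 60
f 57 60 58
f 59 55 61
f 59 61 60
f 60 61 62
f 60 62 58
f 61 55 63
f 61 63 62
f 62 63 64
f 62 64 58
f 63 55 65
f 63 65 64
f 64 65 66
f 64 66 58
f 65 55 67
f 65 67 66
f 66 67 68
f 66 68 58
f 67 55 69
f 67 69 68
f 68 69 70
f 68 70 58
f 69 55 71
f 69 71 70
f 70 71 72
f 70 72 58
f 71 55 73
f 71 73 72
f 72 73 74
f 72 74 58
f 73 55 56
f 73 56 74
f 74 56 57
f 74 57 58



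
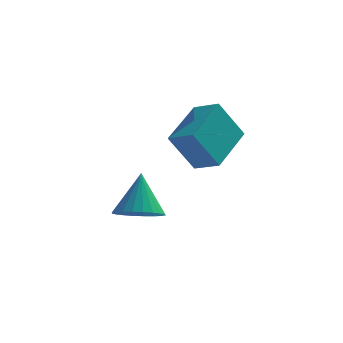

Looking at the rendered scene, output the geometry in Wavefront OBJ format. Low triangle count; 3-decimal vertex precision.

v -0.482 1.82 0.506
v -1.3 1.457 1.94
v 0.192 3.528 1.324
v -0.626 3.165 2.757
v 0.366 1.315 0.863
v -0.452 0.952 2.296
v 1.04 3.023 1.68
v 0.222 2.66 3.114
v -2.383 2.491 -1.914
v -1.601 2.103 -1.697
v -2.397 3.329 -0.366
v -1.49 2.397 -1.855
v -1.516 2.705 -2.022
v -1.674 2.98 -2.173
v -1.939 3.181 -2.284
v -2.273 3.277 -2.338
v -2.623 3.253 -2.328
v -2.937 3.113 -2.255
v -3.166 2.879 -2.13
v -3.277 2.585 -1.972
v -3.251 2.277 -1.806
v -3.093 2.002 -1.655
v -2.828 1.801 -1.544
v -2.494 1.705 -1.489
v -2.144 1.729 -1.499
v -1.83 1.869 -1.572
f 2 4 1
f 5 2 1
f 1 4 3
f 3 5 1
f 2 8 4
f 6 2 5
f 6 8 2
f 4 8 3
f 7 5 3
f 3 8 7
f 7 6 5
f 8 6 7
f 10 9 12
f 10 12 11
f 12 9 13
f 12 13 11
f 13 9 14
f 13 14 11
f 14 9 15
f 14 15 11
f 15 9 16
f 15 16 11
f 16 9 17
f 16 17 11
f 17 9 18
f 17 18 11
f 18 9 19
f 18 19 11
f 19 9 20
f 19 20 11
f 20 9 21
f 20 21 11
f 21 9 22
f 21 22 11
f 22 9 23
f 22 23 11
f 23 9 24
f 23 24 11
f 24 9 25
f 24 25 11
f 25 9 26
f 25 26 11
f 26 9 10
f 26 10 11



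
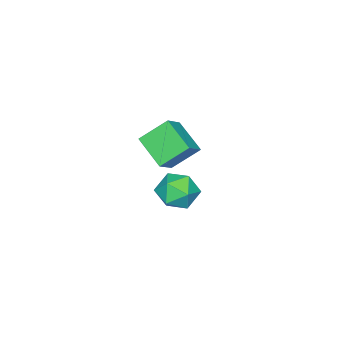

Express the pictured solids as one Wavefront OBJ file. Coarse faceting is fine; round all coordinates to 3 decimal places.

v -2.349 -1.621 -3.722
v -1.619 -1.105 -2.878
v -0.781 -1.875 -4.922
v -0.051 -1.359 -4.078
v -0.551 -2.463 -3.867
v -1.52 -2.306 -3.125
v -0.88 -0.674 -4.675
v -1.849 -0.517 -3.933
v -0.711 -0.52 -3.466
v -0.508 -1.625 -2.967
v -1.892 -1.355 -4.833
v -1.689 -2.46 -4.334
v 0.088 -0.475 2.303
v 1.196 -0.371 3.12
v 0.64 1.123 1.351
v 1.748 1.227 2.168
v 1.032 -1.487 1.152
v 2.14 -1.383 1.969
v 1.584 0.111 0.2
v 2.692 0.215 1.017
f 1 12 6
f 1 6 2
f 1 2 8
f 1 8 11
f 1 11 12
f 2 6 10
f 6 12 5
f 12 11 3
f 11 8 7
f 8 2 9
f 4 10 5
f 4 5 3
f 4 3 7
f 4 7 9
f 4 9 10
f 5 10 6
f 3 5 12
f 7 3 11
f 9 7 8
f 10 9 2
f 14 16 13
f 17 14 13
f 13 16 15
f 15 17 13
f 14 20 16
f 18 14 17
f 18 20 14
f 16 20 15
f 19 17 15
f 15 20 19
f 19 18 17
f 20 18 19



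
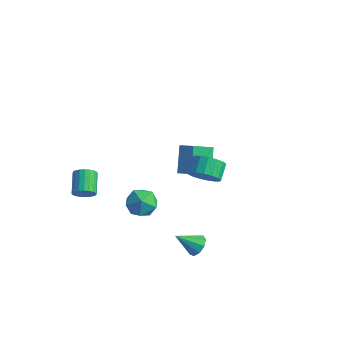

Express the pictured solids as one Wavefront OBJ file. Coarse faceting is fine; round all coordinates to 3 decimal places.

v -3.102 -3.901 -0.848
v -2.66 -3.943 -0.268
v -3.496 -2.881 0.447
v -3.938 -2.839 -0.132
v -2.526 -3.727 -0.434
v -3.363 -2.664 0.282
v -2.492 -3.541 -0.671
v -3.329 -2.478 0.044
v -2.564 -3.417 -0.939
v -3.4 -2.354 -0.223
v -2.728 -3.376 -1.191
v -3.565 -2.314 -0.475
v -2.957 -3.427 -1.383
v -3.794 -2.364 -0.668
v -3.211 -3.56 -1.483
v -4.048 -2.497 -0.768
v -3.446 -3.751 -1.473
v -4.283 -2.689 -0.758
v -3.622 -3.969 -1.355
v -4.458 -2.906 -0.64
v -3.707 -4.175 -1.15
v -4.544 -3.112 -0.434
v -3.688 -4.334 -0.891
v -4.525 -3.271 -0.176
v -3.568 -4.418 -0.626
v -4.404 -3.355 0.09
v -3.367 -4.412 -0.399
v -4.203 -3.349 0.317
v -3.12 -4.319 -0.249
v -3.956 -3.256 0.466
v -2.87 -4.153 -0.203
v -3.706 -3.09 0.513
v 4.079 -1.793 3.623
v 4.776 -1.994 4.297
v 4.437 -1.108 4.911
v 3.741 -0.907 4.237
v 4.992 -1.702 3.994
v 4.654 -0.815 4.608
v 5 -1.43 3.606
v 4.662 -0.544 4.22
v 4.796 -1.241 3.222
v 4.458 -0.355 3.836
v 4.429 -1.179 2.929
v 4.09 -0.293 3.543
v 3.981 -1.258 2.796
v 3.643 -0.372 3.41
v 3.555 -1.459 2.852
v 3.217 -0.573 3.466
v 3.25 -1.737 3.085
v 2.912 -0.85 3.699
v 3.135 -2.027 3.441
v 2.796 -1.141 4.055
v 3.236 -2.264 3.839
v 2.897 -1.378 4.453
v 3.53 -2.393 4.187
v 3.192 -1.507 4.801
v 3.95 -2.385 4.406
v 3.612 -1.499 5.02
v 4.399 -2.241 4.446
v 4.061 -1.355 5.06
v -1.166 -0.037 -2.435
v -0.433 -0.545 -3.121
v -2.547 -0.755 -3.379
v -1.814 -1.263 -4.065
v -1.911 -1.6 -2.996
v -1.058 -1.156 -2.412
v -1.922 -0.144 -4.088
v -1.069 0.3 -3.504
v -0.9 -0.611 -4.142
v -0.893 -1.511 -3.467
v -2.087 0.211 -3.033
v -2.08 -0.689 -2.358
v 4.352 -2.682 -2
v 4.95 -2.812 -1.567
v 3.428 -3.538 -0.98
v 4.715 -2.381 -1.417
v 4.311 -2.091 -1.541
v 3.925 -2.078 -1.879
v 3.739 -2.347 -2.274
v 3.84 -2.774 -2.54
v 4.18 -3.158 -2.554
v 4.601 -3.319 -2.308
v 4.905 -3.182 -1.918
v -1.731 5.23 -2.275
v -1.943 3.508 -0.988
v -0.804 5.391 -1.907
v -1.016 3.669 -0.62
v -0.964 4.071 -3.7
v -1.176 2.349 -2.413
v -0.037 4.232 -3.332
v -0.249 2.51 -2.045
f 2 1 5
f 2 5 3
f 3 5 6
f 3 6 4
f 5 1 7
f 5 7 6
f 6 7 8
f 6 8 4
f 7 1 9
f 7 9 8
f 8 9 10
f 8 10 4
f 9 1 11
f 9 11 10
f 10 11 12
f 10 12 4
f 11 1 13
f 11 13 12
f 12 13 14
f 12 14 4
f 13 1 15
f 13 15 14
f 14 15 16
f 14 16 4
f 15 1 17
f 15 17 16
f 16 17 18
f 16 18 4
f 17 1 19
f 17 19 18
f 18 19 20
f 18 20 4
f 19 1 21
f 19 21 20
f 20 21 22
f 20 22 4
f 21 1 23
f 21 23 22
f 22 23 24
f 22 24 4
f 23 1 25
f 23 25 24
f 24 25 26
f 24 26 4
f 25 1 27
f 25 27 26
f 26 27 28
f 26 28 4
f 27 1 29
f 27 29 28
f 28 29 30
f 28 30 4
f 29 1 31
f 29 31 30
f 30 31 32
f 30 32 4
f 31 1 2
f 31 2 32
f 32 2 3
f 32 3 4
f 34 33 37
f 34 37 35
f 35 37 38
f 35 38 36
f 37 33 39
f 37 39 38
f 38 39 40
f 38 40 36
f 39 33 41
f 39 41 40
f 40 41 42
f 40 42 36
f 41 33 43
f 41 43 42
f 42 43 44
f 42 44 36
f 43 33 45
f 43 45 44
f 44 45 46
f 44 46 36
f 45 33 47
f 45 47 46
f 46 47 48
f 46 48 36
f 47 33 49
f 47 49 48
f 48 49 50
f 48 50 36
f 49 33 51
f 49 51 50
f 50 51 52
f 50 52 36
f 51 33 53
f 51 53 52
f 52 53 54
f 52 54 36
f 53 33 55
f 53 55 54
f 54 55 56
f 54 56 36
f 55 33 57
f 55 57 56
f 56 57 58
f 56 58 36
f 57 33 59
f 57 59 58
f 58 59 60
f 58 60 36
f 59 33 34
f 59 34 60
f 60 34 35
f 60 35 36
f 61 72 66
f 61 66 62
f 61 62 68
f 61 68 71
f 61 71 72
f 62 66 70
f 66 72 65
f 72 71 63
f 71 68 67
f 68 62 69
f 64 70 65
f 64 65 63
f 64 63 67
f 64 67 69
f 64 69 70
f 65 70 66
f 63 65 72
f 67 63 71
f 69 67 68
f 70 69 62
f 74 73 76
f 74 76 75
f 76 73 77
f 76 77 75
f 77 73 78
f 77 78 75
f 78 73 79
f 78 79 75
f 79 73 80
f 79 80 75
f 80 73 81
f 80 81 75
f 81 73 82
f 81 82 75
f 82 73 83
f 82 83 75
f 83 73 74
f 83 74 75
f 85 87 84
f 88 85 84
f 84 87 86
f 86 88 84
f 85 91 87
f 89 85 88
f 89 91 85
f 87 91 86
f 90 88 86
f 86 91 90
f 90 89 88
f 91 89 90



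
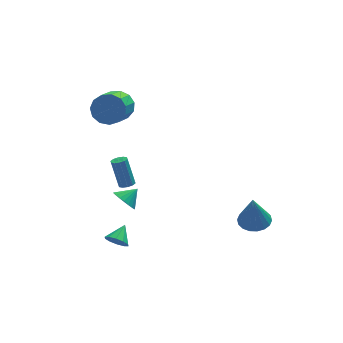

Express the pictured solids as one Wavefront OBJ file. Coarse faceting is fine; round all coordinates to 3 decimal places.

v 3.693 -3.669 -1.891
v 4.487 -3.167 -1.747
v 3.487 -3.931 0.151
v 4.185 -2.87 -1.739
v 3.786 -2.732 -1.762
v 3.369 -2.779 -1.81
v 3.016 -3.003 -1.874
v 2.797 -3.358 -1.942
v 2.755 -3.775 -2
v 2.9 -4.17 -2.036
v 3.201 -4.467 -2.044
v 3.6 -4.605 -2.021
v 4.018 -4.558 -1.973
v 4.371 -4.334 -1.909
v 4.59 -3.979 -1.841
v 4.631 -3.562 -1.783
v -2.343 4.056 2.87
v -1.601 4.145 3.593
v -2.395 2.632 4.593
v -3.137 2.544 3.87
v -2.042 4.491 3.765
v -2.836 2.978 4.766
v -2.578 4.698 3.654
v -3.372 3.185 4.654
v -3.04 4.702 3.293
v -3.834 3.189 4.293
v -3.28 4.501 2.798
v -4.075 2.988 3.798
v -3.223 4.159 2.326
v -4.017 2.646 3.326
v -2.887 3.784 2.026
v -3.681 2.271 3.027
v -2.377 3.496 1.995
v -3.172 1.983 2.995
v -1.857 3.386 2.241
v -2.651 1.873 3.241
v -1.491 3.488 2.687
v -2.285 1.975 3.687
v -1.396 3.772 3.191
v -2.19 2.259 4.191
v -2.114 2.711 -3.116
v -1.855 2.318 -2.918
v -2.168 2.976 -1.206
v -2.426 3.369 -1.404
v -1.651 2.553 -2.97
v -1.964 3.211 -1.259
v -1.624 2.847 -3.079
v -1.936 3.505 -1.367
v -1.783 3.09 -3.201
v -2.096 3.748 -1.49
v -2.069 3.188 -3.291
v -2.382 3.846 -1.58
v -2.372 3.104 -3.314
v -2.685 3.762 -1.602
v -2.576 2.869 -3.261
v -2.889 3.527 -1.55
v -2.604 2.575 -3.153
v -2.916 3.233 -1.441
v -2.444 2.332 -3.03
v -2.757 2.99 -1.319
v -2.158 2.234 -2.94
v -2.471 2.892 -1.229
v -2.871 -0.2 -1.94
v -2.46 0.016 -2.616
v -2.029 0.14 -1.32
v -2.63 0.302 -2.542
v -2.841 0.502 -2.364
v -3.058 0.58 -2.113
v -3.242 0.524 -1.832
v -3.363 0.342 -1.569
v -3.398 0.067 -1.371
v -3.342 -0.254 -1.271
v -3.205 -0.566 -1.287
v -3.01 -0.814 -1.416
v -2.791 -0.956 -1.635
v -2.586 -0.968 -1.907
v -2.431 -0.846 -2.185
v -2.351 -0.613 -2.421
v -2.361 -0.308 -2.573
v -3.715 -2.182 -3.612
v -3.278 -2.102 -4.191
v -3.065 -1.358 -3.008
v -3.617 -1.806 -4.23
v -3.993 -1.654 -4.033
v -4.263 -1.704 -3.674
v -4.323 -1.936 -3.292
v -4.152 -2.262 -3.032
v -3.813 -2.557 -2.993
v -3.437 -2.709 -3.191
v -3.167 -2.66 -3.549
v -3.106 -2.428 -3.931
f 2 1 4
f 2 4 3
f 4 1 5
f 4 5 3
f 5 1 6
f 5 6 3
f 6 1 7
f 6 7 3
f 7 1 8
f 7 8 3
f 8 1 9
f 8 9 3
f 9 1 10
f 9 10 3
f 10 1 11
f 10 11 3
f 11 1 12
f 11 12 3
f 12 1 13
f 12 13 3
f 13 1 14
f 13 14 3
f 14 1 15
f 14 15 3
f 15 1 16
f 15 16 3
f 16 1 2
f 16 2 3
f 18 17 21
f 18 21 19
f 19 21 22
f 19 22 20
f 21 17 23
f 21 23 22
f 22 23 24
f 22 24 20
f 23 17 25
f 23 25 24
f 24 25 26
f 24 26 20
f 25 17 27
f 25 27 26
f 26 27 28
f 26 28 20
f 27 17 29
f 27 29 28
f 28 29 30
f 28 30 20
f 29 17 31
f 29 31 30
f 30 31 32
f 30 32 20
f 31 17 33
f 31 33 32
f 32 33 34
f 32 34 20
f 33 17 35
f 33 35 34
f 34 35 36
f 34 36 20
f 35 17 37
f 35 37 36
f 36 37 38
f 36 38 20
f 37 17 39
f 37 39 38
f 38 39 40
f 38 40 20
f 39 17 18
f 39 18 40
f 40 18 19
f 40 19 20
f 42 41 45
f 42 45 43
f 43 45 46
f 43 46 44
f 45 41 47
f 45 47 46
f 46 47 48
f 46 48 44
f 47 41 49
f 47 49 48
f 48 49 50
f 48 50 44
f 49 41 51
f 49 51 50
f 50 51 52
f 50 52 44
f 51 41 53
f 51 53 52
f 52 53 54
f 52 54 44
f 53 41 55
f 53 55 54
f 54 55 56
f 54 56 44
f 55 41 57
f 55 57 56
f 56 57 58
f 56 58 44
f 57 41 59
f 57 59 58
f 58 59 60
f 58 60 44
f 59 41 61
f 59 61 60
f 60 61 62
f 60 62 44
f 61 41 42
f 61 42 62
f 62 42 43
f 62 43 44
f 64 63 66
f 64 66 65
f 66 63 67
f 66 67 65
f 67 63 68
f 67 68 65
f 68 63 69
f 68 69 65
f 69 63 70
f 69 70 65
f 70 63 71
f 70 71 65
f 71 63 72
f 71 72 65
f 72 63 73
f 72 73 65
f 73 63 74
f 73 74 65
f 74 63 75
f 74 75 65
f 75 63 76
f 75 76 65
f 76 63 77
f 76 77 65
f 77 63 78
f 77 78 65
f 78 63 79
f 78 79 65
f 79 63 64
f 79 64 65
f 81 80 83
f 81 83 82
f 83 80 84
f 83 84 82
f 84 80 85
f 84 85 82
f 85 80 86
f 85 86 82
f 86 80 87
f 86 87 82
f 87 80 88
f 87 88 82
f 88 80 89
f 88 89 82
f 89 80 90
f 89 90 82
f 90 80 91
f 90 91 82
f 91 80 81
f 91 81 82



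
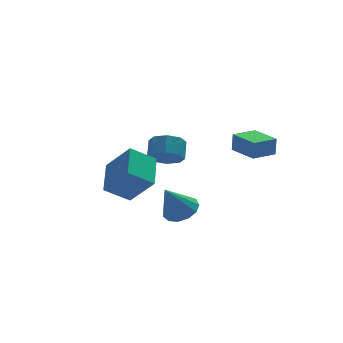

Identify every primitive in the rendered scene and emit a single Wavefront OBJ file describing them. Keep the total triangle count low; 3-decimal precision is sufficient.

v 3.382 -2.032 2.598
v 3.472 -1.926 3.669
v 2.883 -0.318 2.47
v 2.972 -0.212 3.541
v 4.808 -1.628 2.439
v 4.897 -1.522 3.51
v 4.308 0.086 2.311
v 4.398 0.192 3.382
v 0.222 0.187 -1.845
v 0.905 0.859 -1.391
v -0.762 -0.047 -0.015
v 0.451 1.191 -1.593
v -0.075 1.204 -1.874
v -0.507 0.894 -2.146
v -0.708 0.36 -2.323
v -0.613 -0.229 -2.347
v -0.254 -0.686 -2.212
v 0.257 -0.866 -1.96
v 0.757 -0.712 -1.672
v 1.087 -0.272 -1.438
v 1.142 0.313 -1.333
v -2.651 0.037 -0.494
v -4.04 0.231 0.466
v -1.894 1.894 0.226
v -3.283 2.087 1.186
v -1.657 -1.007 1.154
v -3.046 -0.814 2.114
v -0.9 0.849 1.874
v -2.289 1.043 2.834
v 0.542 3.41 0.313
v 1.486 2.998 0.286
v 1.901 3.898 1.08
v 0.958 4.31 1.107
v 1.378 3.542 -0.274
v 1.794 4.442 0.52
v 0.781 4.009 -0.49
v 1.197 4.909 0.304
v 0.044 4.125 -0.236
v 0.46 5.025 0.558
v -0.401 3.822 0.34
v 0.014 4.722 1.134
v -0.294 3.278 0.9
v 0.122 4.178 1.694
v 0.303 2.811 1.116
v 0.719 3.711 1.91
v 1.04 2.695 0.862
v 1.456 3.595 1.656
f 2 4 1
f 5 2 1
f 1 4 3
f 3 5 1
f 2 8 4
f 6 2 5
f 6 8 2
f 4 8 3
f 7 5 3
f 3 8 7
f 7 6 5
f 8 6 7
f 10 9 12
f 10 12 11
f 12 9 13
f 12 13 11
f 13 9 14
f 13 14 11
f 14 9 15
f 14 15 11
f 15 9 16
f 15 16 11
f 16 9 17
f 16 17 11
f 17 9 18
f 17 18 11
f 18 9 19
f 18 19 11
f 19 9 20
f 19 20 11
f 20 9 21
f 20 21 11
f 21 9 10
f 21 10 11
f 23 25 22
f 26 23 22
f 22 25 24
f 24 26 22
f 23 29 25
f 27 23 26
f 27 29 23
f 25 29 24
f 28 26 24
f 24 29 28
f 28 27 26
f 29 27 28
f 31 30 34
f 31 34 32
f 32 34 35
f 32 35 33
f 34 30 36
f 34 36 35
f 35 36 37
f 35 37 33
f 36 30 38
f 36 38 37
f 37 38 39
f 37 39 33
f 38 30 40
f 38 40 39
f 39 40 41
f 39 41 33
f 40 30 42
f 40 42 41
f 41 42 43
f 41 43 33
f 42 30 44
f 42 44 43
f 43 44 45
f 43 45 33
f 44 30 46
f 44 46 45
f 45 46 47
f 45 47 33
f 46 30 31
f 46 31 47
f 47 31 32
f 47 32 33



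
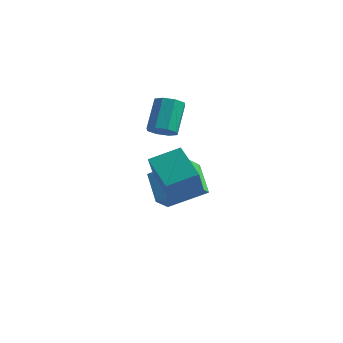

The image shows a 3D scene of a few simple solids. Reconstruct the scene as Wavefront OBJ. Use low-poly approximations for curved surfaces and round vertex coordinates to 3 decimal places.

v -2.498 1.538 3.152
v -2.108 2.079 2.908
v -2.492 3.003 4.345
v -2.882 2.462 4.588
v -2.627 2.11 2.75
v -3.011 3.033 4.187
v -3.071 1.805 2.827
v -3.454 2.728 4.264
v -3.179 1.345 3.095
v -3.562 2.268 4.531
v -2.888 0.997 3.395
v -3.272 1.921 4.832
v -2.369 0.967 3.553
v -2.753 1.89 4.99
v -1.926 1.272 3.476
v -2.309 2.195 4.913
v -1.818 1.732 3.209
v -2.201 2.655 4.645
v -3.525 3.031 -2.004
v -3.432 2.15 -1.405
v -4.675 3.725 -0.806
v -4.583 2.844 -0.207
v -1.897 3.916 -0.953
v -1.805 3.035 -0.354
v -3.048 4.61 0.245
v -2.955 3.729 0.844
v 0.621 -1.311 0.64
v 1.375 -2.463 2.007
v -0.708 -0.927 1.696
v 0.046 -2.079 3.064
v 1.374 -0.181 1.176
v 2.128 -1.333 2.544
v 0.045 0.203 2.233
v 0.799 -0.949 3.6
f 2 1 5
f 2 5 3
f 3 5 6
f 3 6 4
f 5 1 7
f 5 7 6
f 6 7 8
f 6 8 4
f 7 1 9
f 7 9 8
f 8 9 10
f 8 10 4
f 9 1 11
f 9 11 10
f 10 11 12
f 10 12 4
f 11 1 13
f 11 13 12
f 12 13 14
f 12 14 4
f 13 1 15
f 13 15 14
f 14 15 16
f 14 16 4
f 15 1 17
f 15 17 16
f 16 17 18
f 16 18 4
f 17 1 2
f 17 2 18
f 18 2 3
f 18 3 4
f 20 22 19
f 23 20 19
f 19 22 21
f 21 23 19
f 20 26 22
f 24 20 23
f 24 26 20
f 22 26 21
f 25 23 21
f 21 26 25
f 25 24 23
f 26 24 25
f 28 30 27
f 31 28 27
f 27 30 29
f 29 31 27
f 28 34 30
f 32 28 31
f 32 34 28
f 30 34 29
f 33 31 29
f 29 34 33
f 33 32 31
f 34 32 33



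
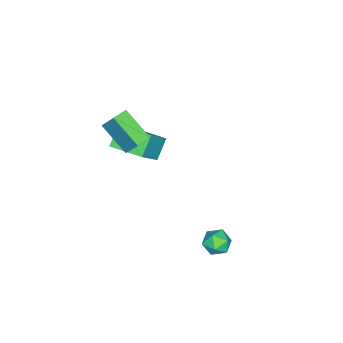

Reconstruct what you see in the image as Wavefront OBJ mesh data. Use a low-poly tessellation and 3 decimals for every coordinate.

v 0.844 -0.876 1.647
v 0.375 -2.43 2.781
v 1.125 -0.052 2.893
v 0.656 -1.606 4.027
v 1.664 -1.134 1.633
v 1.195 -2.688 2.767
v 1.945 -0.31 2.879
v 1.476 -1.864 4.013
v -2.205 -2.678 -0.609
v -0.8 -2.813 0.932
v -2.096 -0.782 -0.542
v -0.692 -0.917 1
v -1.208 -2.703 -1.52
v 0.196 -2.838 0.022
v -1.1 -0.807 -1.452
v 0.305 -0.942 0.089
v 1.684 4.449 -3.104
v 2.356 4.065 -3.376
v 0.924 3.615 -3.804
v 1.596 3.231 -4.076
v 1.38 3.17 -3.287
v 1.849 3.685 -2.855
v 1.431 3.995 -4.325
v 1.9 4.51 -3.893
v 2.199 3.784 -4.131
v 2.168 3.275 -3.489
v 1.112 4.405 -3.691
v 1.081 3.896 -3.049
f 2 4 1
f 5 2 1
f 1 4 3
f 3 5 1
f 2 8 4
f 6 2 5
f 6 8 2
f 4 8 3
f 7 5 3
f 3 8 7
f 7 6 5
f 8 6 7
f 10 12 9
f 13 10 9
f 9 12 11
f 11 13 9
f 10 16 12
f 14 10 13
f 14 16 10
f 12 16 11
f 15 13 11
f 11 16 15
f 15 14 13
f 16 14 15
f 17 28 22
f 17 22 18
f 17 18 24
f 17 24 27
f 17 27 28
f 18 22 26
f 22 28 21
f 28 27 19
f 27 24 23
f 24 18 25
f 20 26 21
f 20 21 19
f 20 19 23
f 20 23 25
f 20 25 26
f 21 26 22
f 19 21 28
f 23 19 27
f 25 23 24
f 26 25 18



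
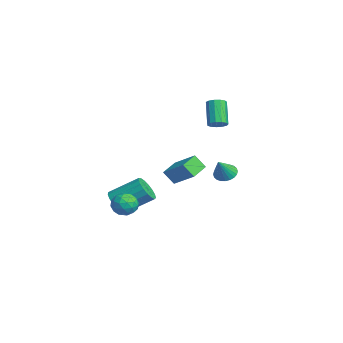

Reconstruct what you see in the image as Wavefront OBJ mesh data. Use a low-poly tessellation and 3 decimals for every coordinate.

v 1.934 -2.269 -1.892
v 2.617 -2.024 -1.894
v 2.283 -3.236 -1.326
v 2.966 -2.991 -1.328
v 2.464 -2.662 -0.921
v 2.248 -2.064 -1.271
v 2.652 -3.196 -1.949
v 2.436 -2.598 -2.299
v 3.061 -2.597 -1.93
v 2.944 -2.267 -1.294
v 1.956 -2.993 -1.926
v 1.839 -2.663 -1.29
v 2.245 -2.061 -1.943
v 2.655 -3.199 -1.277
v 2.36 -3.005 -1.038
v 2.761 -2.861 -1.039
v 2.028 -2.085 -1.576
v 2.43 -1.941 -1.577
v 2.34 -2.316 -1.005
v 2.47 -3.319 -1.643
v 2.872 -3.175 -1.644
v 2.139 -2.399 -2.181
v 2.54 -2.255 -2.182
v 2.56 -2.944 -2.215
v 2.907 -2.254 -1.965
v 3.112 -2.823 -1.632
v 2.927 -2.943 -1.997
v 2.801 -2.592 -2.203
v 2.839 -2.06 -1.591
v 3.044 -2.629 -1.259
v 2.749 -2.436 -1.019
v 2.622 -2.084 -1.225
v 3.1 -2.397 -1.612
v 1.856 -2.631 -1.961
v 2.061 -3.2 -1.629
v 2.278 -3.176 -1.995
v 2.151 -2.824 -2.201
v 1.788 -2.437 -1.588
v 1.993 -3.006 -1.255
v 2.099 -2.668 -1.017
v 1.973 -2.317 -1.223
v 1.8 -2.863 -1.608
v -3.799 -1.815 -4.083
v -3.353 -2.264 -3.577
v -2.975 -0.734 -2.552
v -3.421 -0.285 -3.057
v -3.099 -2.147 -3.846
v -2.721 -0.617 -2.82
v -3.006 -1.953 -4.168
v -2.628 -0.424 -3.143
v -3.094 -1.728 -4.472
v -2.716 -0.199 -3.446
v -3.343 -1.523 -4.686
v -2.965 0.006 -3.66
v -3.698 -1.385 -4.762
v -3.32 0.145 -3.736
v -4.075 -1.345 -4.682
v -3.697 0.185 -3.657
v -4.389 -1.413 -4.465
v -4.011 0.117 -3.44
v -4.568 -1.573 -4.161
v -4.19 -0.043 -3.135
v -4.571 -1.788 -3.838
v -4.193 -0.258 -2.813
v -4.397 -2.009 -3.572
v -4.019 -0.48 -2.547
v -4.086 -2.186 -3.423
v -3.708 -0.657 -2.397
v -3.709 -2.278 -3.425
v -3.331 -0.749 -2.399
v -3.816 3.948 -2.468
v -3.43 3.606 -2.879
v -3.184 3.392 -1.412
v -3.292 3.821 -2.848
v -3.234 4.056 -2.759
v -3.264 4.274 -2.626
v -3.379 4.443 -2.469
v -3.56 4.536 -2.311
v -3.78 4.54 -2.178
v -4.005 4.453 -2.088
v -4.202 4.29 -2.056
v -4.34 4.075 -2.087
v -4.398 3.84 -2.176
v -4.367 3.622 -2.309
v -4.253 3.453 -2.467
v -4.072 3.36 -2.624
v -3.852 3.356 -2.758
v -3.626 3.443 -2.848
v -0.584 1.067 -1.081
v -0.799 0.57 -0.35
v 0.488 1.821 -0.253
v 0.273 1.323 0.478
v 0.187 0.297 -1.378
v -0.028 -0.201 -0.647
v 1.259 1.05 -0.55
v 1.044 0.553 0.181
v -0.982 2.785 2.021
v -0.556 2.876 2.323
v -1.452 3.027 3.541
v -1.878 2.935 3.239
v -0.647 3.142 2.223
v -1.543 3.293 3.441
v -0.845 3.295 2.059
v -1.741 3.446 3.277
v -1.086 3.286 1.882
v -1.982 3.437 3.101
v -1.294 3.117 1.75
v -2.19 3.268 2.969
v -1.403 2.843 1.704
v -2.299 2.994 2.922
v -1.378 2.55 1.758
v -2.274 2.701 2.977
v -1.228 2.332 1.896
v -2.124 2.483 3.114
v -0.999 2.257 2.073
v -1.896 2.408 3.292
v -0.765 2.35 2.234
v -1.662 2.501 3.452
v -0.6 2.581 2.327
v -1.496 2.732 3.545
f 1 38 17
f 38 12 41
f 17 41 6
f 38 41 17
f 1 17 13
f 17 6 18
f 13 18 2
f 17 18 13
f 1 13 22
f 13 2 23
f 22 23 8
f 13 23 22
f 1 22 34
f 22 8 37
f 34 37 11
f 22 37 34
f 1 34 38
f 34 11 42
f 38 42 12
f 34 42 38
f 2 18 29
f 18 6 32
f 29 32 10
f 18 32 29
f 6 41 19
f 41 12 40
f 19 40 5
f 41 40 19
f 12 42 39
f 42 11 35
f 39 35 3
f 42 35 39
f 11 37 36
f 37 8 24
f 36 24 7
f 37 24 36
f 8 23 28
f 23 2 25
f 28 25 9
f 23 25 28
f 4 30 16
f 30 10 31
f 16 31 5
f 30 31 16
f 4 16 14
f 16 5 15
f 14 15 3
f 16 15 14
f 4 14 21
f 14 3 20
f 21 20 7
f 14 20 21
f 4 21 26
f 21 7 27
f 26 27 9
f 21 27 26
f 4 26 30
f 26 9 33
f 30 33 10
f 26 33 30
f 5 31 19
f 31 10 32
f 19 32 6
f 31 32 19
f 3 15 39
f 15 5 40
f 39 40 12
f 15 40 39
f 7 20 36
f 20 3 35
f 36 35 11
f 20 35 36
f 9 27 28
f 27 7 24
f 28 24 8
f 27 24 28
f 10 33 29
f 33 9 25
f 29 25 2
f 33 25 29
f 44 43 47
f 44 47 45
f 45 47 48
f 45 48 46
f 47 43 49
f 47 49 48
f 48 49 50
f 48 50 46
f 49 43 51
f 49 51 50
f 50 51 52
f 50 52 46
f 51 43 53
f 51 53 52
f 52 53 54
f 52 54 46
f 53 43 55
f 53 55 54
f 54 55 56
f 54 56 46
f 55 43 57
f 55 57 56
f 56 57 58
f 56 58 46
f 57 43 59
f 57 59 58
f 58 59 60
f 58 60 46
f 59 43 61
f 59 61 60
f 60 61 62
f 60 62 46
f 61 43 63
f 61 63 62
f 62 63 64
f 62 64 46
f 63 43 65
f 63 65 64
f 64 65 66
f 64 66 46
f 65 43 67
f 65 67 66
f 66 67 68
f 66 68 46
f 67 43 69
f 67 69 68
f 68 69 70
f 68 70 46
f 69 43 44
f 69 44 70
f 70 44 45
f 70 45 46
f 72 71 74
f 72 74 73
f 74 71 75
f 74 75 73
f 75 71 76
f 75 76 73
f 76 71 77
f 76 77 73
f 77 71 78
f 77 78 73
f 78 71 79
f 78 79 73
f 79 71 80
f 79 80 73
f 80 71 81
f 80 81 73
f 81 71 82
f 81 82 73
f 82 71 83
f 82 83 73
f 83 71 84
f 83 84 73
f 84 71 85
f 84 85 73
f 85 71 86
f 85 86 73
f 86 71 87
f 86 87 73
f 87 71 88
f 87 88 73
f 88 71 72
f 88 72 73
f 90 92 89
f 93 90 89
f 89 92 91
f 91 93 89
f 90 96 92
f 94 90 93
f 94 96 90
f 92 96 91
f 95 93 91
f 91 96 95
f 95 94 93
f 96 94 95
f 98 97 101
f 98 101 99
f 99 101 102
f 99 102 100
f 101 97 103
f 101 103 102
f 102 103 104
f 102 104 100
f 103 97 105
f 103 105 104
f 104 105 106
f 104 106 100
f 105 97 107
f 105 107 106
f 106 107 108
f 106 108 100
f 107 97 109
f 107 109 108
f 108 109 110
f 108 110 100
f 109 97 111
f 109 111 110
f 110 111 112
f 110 112 100
f 111 97 113
f 111 113 112
f 112 113 114
f 112 114 100
f 113 97 115
f 113 115 114
f 114 115 116
f 114 116 100
f 115 97 117
f 115 117 116
f 116 117 118
f 116 118 100
f 117 97 119
f 117 119 118
f 118 119 120
f 118 120 100
f 119 97 98
f 119 98 120
f 120 98 99
f 120 99 100



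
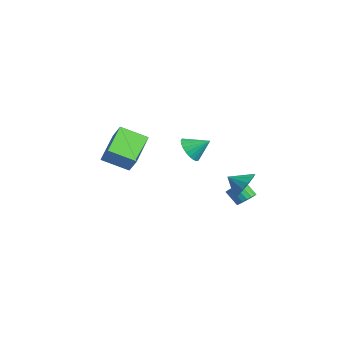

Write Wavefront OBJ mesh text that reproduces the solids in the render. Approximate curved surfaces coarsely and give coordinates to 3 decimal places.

v -0.604 1.406 0.593
v 0.003 1.502 0.021
v -0.076 2.314 1.307
v -0.238 1.729 -0.09
v -0.543 1.901 -0.083
v -0.858 1.987 0.042
v -1.129 1.972 0.261
v -1.309 1.86 0.538
v -1.368 1.669 0.825
v -1.295 1.432 1.072
v -1.102 1.191 1.235
v -0.823 0.988 1.288
v -0.507 0.856 1.221
v -0.207 0.82 1.045
v 0.024 0.885 0.791
v 0.146 1.04 0.503
v 0.139 1.258 0.231
v 2.059 3.412 -2.257
v 2.366 3.717 -1.827
v 1.709 3.373 -1.113
v 1.401 3.068 -1.543
v 2.166 3.908 -1.919
v 1.508 3.564 -1.205
v 1.941 3.986 -2.089
v 1.284 3.642 -1.374
v 1.744 3.933 -2.296
v 1.086 3.589 -1.582
v 1.618 3.76 -2.495
v 0.96 3.416 -1.781
v 1.594 3.507 -2.64
v 0.936 3.163 -1.926
v 1.676 3.233 -2.696
v 1.018 2.889 -1.982
v 1.845 2.999 -2.652
v 1.188 2.655 -1.938
v 2.064 2.861 -2.518
v 1.406 2.517 -1.804
v 2.282 2.848 -2.324
v 1.624 2.504 -1.609
v 2.448 2.965 -2.114
v 1.79 2.621 -1.4
v 2.525 3.184 -1.937
v 1.868 2.84 -1.223
v 2.496 3.455 -1.834
v 1.838 3.111 -1.12
v 3.299 2.672 -0.482
v 3.783 2.889 0.294
v 2.741 1.968 0.062
v 3.402 3.191 0.294
v 2.993 3.354 0.087
v 2.666 3.335 -0.273
v 2.509 3.138 -0.689
v 2.563 2.816 -1.049
v 2.814 2.455 -1.258
v 3.196 2.153 -1.259
v 3.604 1.989 -1.052
v 3.931 2.009 -0.692
v 4.089 2.206 -0.276
v 4.034 2.528 0.085
v 1.765 -4.496 2.167
v 0.381 -3.272 2.982
v 2.455 -3.262 1.485
v 1.071 -2.038 2.299
v 2.409 -4.362 3.061
v 1.025 -3.138 3.875
v 3.099 -3.128 2.378
v 1.715 -1.904 3.193
f 2 1 4
f 2 4 3
f 4 1 5
f 4 5 3
f 5 1 6
f 5 6 3
f 6 1 7
f 6 7 3
f 7 1 8
f 7 8 3
f 8 1 9
f 8 9 3
f 9 1 10
f 9 10 3
f 10 1 11
f 10 11 3
f 11 1 12
f 11 12 3
f 12 1 13
f 12 13 3
f 13 1 14
f 13 14 3
f 14 1 15
f 14 15 3
f 15 1 16
f 15 16 3
f 16 1 17
f 16 17 3
f 17 1 2
f 17 2 3
f 19 18 22
f 19 22 20
f 20 22 23
f 20 23 21
f 22 18 24
f 22 24 23
f 23 24 25
f 23 25 21
f 24 18 26
f 24 26 25
f 25 26 27
f 25 27 21
f 26 18 28
f 26 28 27
f 27 28 29
f 27 29 21
f 28 18 30
f 28 30 29
f 29 30 31
f 29 31 21
f 30 18 32
f 30 32 31
f 31 32 33
f 31 33 21
f 32 18 34
f 32 34 33
f 33 34 35
f 33 35 21
f 34 18 36
f 34 36 35
f 35 36 37
f 35 37 21
f 36 18 38
f 36 38 37
f 37 38 39
f 37 39 21
f 38 18 40
f 38 40 39
f 39 40 41
f 39 41 21
f 40 18 42
f 40 42 41
f 41 42 43
f 41 43 21
f 42 18 44
f 42 44 43
f 43 44 45
f 43 45 21
f 44 18 19
f 44 19 45
f 45 19 20
f 45 20 21
f 47 46 49
f 47 49 48
f 49 46 50
f 49 50 48
f 50 46 51
f 50 51 48
f 51 46 52
f 51 52 48
f 52 46 53
f 52 53 48
f 53 46 54
f 53 54 48
f 54 46 55
f 54 55 48
f 55 46 56
f 55 56 48
f 56 46 57
f 56 57 48
f 57 46 58
f 57 58 48
f 58 46 59
f 58 59 48
f 59 46 47
f 59 47 48
f 61 63 60
f 64 61 60
f 60 63 62
f 62 64 60
f 61 67 63
f 65 61 64
f 65 67 61
f 63 67 62
f 66 64 62
f 62 67 66
f 66 65 64
f 67 65 66



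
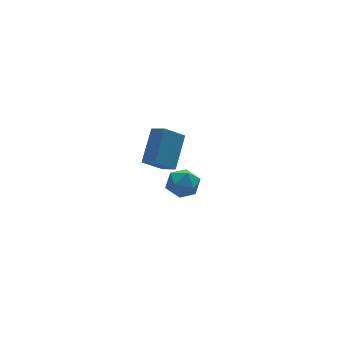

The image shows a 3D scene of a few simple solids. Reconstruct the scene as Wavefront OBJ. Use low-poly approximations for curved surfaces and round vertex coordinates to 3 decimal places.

v 2.063 1.565 -1.649
v 2.441 0.877 -1.273
v 1.077 1.456 -0.857
v 1.455 0.769 -0.481
v 2.925 2.711 -0.419
v 3.303 2.024 -0.043
v 1.939 2.603 0.373
v 2.317 1.915 0.749
v 0.676 -3.358 2.047
v 0.883 -3.007 1.372
v 1.297 -4.413 1.688
v 1.504 -4.062 1.013
v 1.813 -3.818 1.696
v 1.43 -3.165 1.918
v 0.75 -4.255 1.142
v 0.367 -3.602 1.364
v 0.929 -3.561 0.813
v 1.586 -3.291 1.155
v 0.594 -4.129 1.905
v 1.251 -3.859 2.247
f 2 4 1
f 5 2 1
f 1 4 3
f 3 5 1
f 2 8 4
f 6 2 5
f 6 8 2
f 4 8 3
f 7 5 3
f 3 8 7
f 7 6 5
f 8 6 7
f 9 20 14
f 9 14 10
f 9 10 16
f 9 16 19
f 9 19 20
f 10 14 18
f 14 20 13
f 20 19 11
f 19 16 15
f 16 10 17
f 12 18 13
f 12 13 11
f 12 11 15
f 12 15 17
f 12 17 18
f 13 18 14
f 11 13 20
f 15 11 19
f 17 15 16
f 18 17 10



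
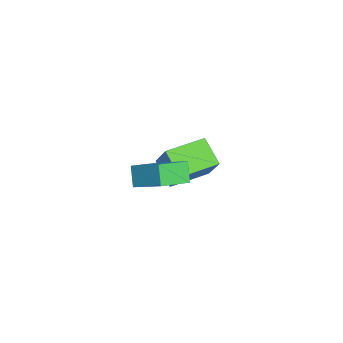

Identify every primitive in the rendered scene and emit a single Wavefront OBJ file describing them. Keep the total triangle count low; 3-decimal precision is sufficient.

v -2.037 -2.465 -0.696
v -1.005 -2.062 1.005
v -2.931 -0.455 -0.63
v -1.899 -0.053 1.071
v -0.761 -1.867 -1.611
v 0.271 -1.465 0.09
v -1.655 0.142 -1.545
v -0.623 0.545 0.156
v 3.054 -2.54 2.323
v 2.295 -2.582 3.199
v 4.032 -1.345 3.229
v 3.273 -1.387 4.105
v 4.047 -3.953 3.115
v 3.288 -3.995 3.991
v 5.025 -2.758 4.021
v 4.266 -2.8 4.897
f 2 4 1
f 5 2 1
f 1 4 3
f 3 5 1
f 2 8 4
f 6 2 5
f 6 8 2
f 4 8 3
f 7 5 3
f 3 8 7
f 7 6 5
f 8 6 7
f 10 12 9
f 13 10 9
f 9 12 11
f 11 13 9
f 10 16 12
f 14 10 13
f 14 16 10
f 12 16 11
f 15 13 11
f 11 16 15
f 15 14 13
f 16 14 15



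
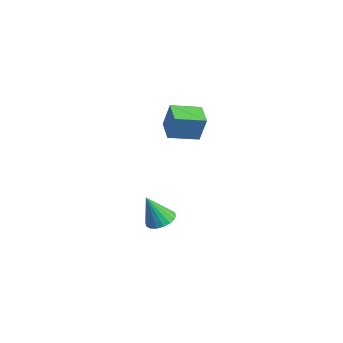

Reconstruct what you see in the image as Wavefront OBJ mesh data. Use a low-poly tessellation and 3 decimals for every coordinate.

v 3.03 -1.375 3.399
v 3.367 -1.159 4.814
v 3.415 0.134 3.078
v 3.752 0.349 4.492
v 4.228 -1.729 3.168
v 4.565 -1.514 4.582
v 4.613 -0.221 2.846
v 4.95 -0.005 4.261
v 3.64 -1.813 -2.946
v 4.277 -1.389 -2.68
v 3.4 -2.487 -1.294
v 4.002 -1.162 -2.628
v 3.656 -1.064 -2.638
v 3.306 -1.114 -2.709
v 3.022 -1.303 -2.828
v 2.861 -1.593 -2.969
v 2.854 -1.926 -3.106
v 3.003 -2.237 -3.211
v 3.278 -2.464 -3.264
v 3.625 -2.562 -3.254
v 3.974 -2.512 -3.182
v 4.258 -2.323 -3.064
v 4.419 -2.034 -2.923
v 4.426 -1.7 -2.786
f 2 4 1
f 5 2 1
f 1 4 3
f 3 5 1
f 2 8 4
f 6 2 5
f 6 8 2
f 4 8 3
f 7 5 3
f 3 8 7
f 7 6 5
f 8 6 7
f 10 9 12
f 10 12 11
f 12 9 13
f 12 13 11
f 13 9 14
f 13 14 11
f 14 9 15
f 14 15 11
f 15 9 16
f 15 16 11
f 16 9 17
f 16 17 11
f 17 9 18
f 17 18 11
f 18 9 19
f 18 19 11
f 19 9 20
f 19 20 11
f 20 9 21
f 20 21 11
f 21 9 22
f 21 22 11
f 22 9 23
f 22 23 11
f 23 9 24
f 23 24 11
f 24 9 10
f 24 10 11

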